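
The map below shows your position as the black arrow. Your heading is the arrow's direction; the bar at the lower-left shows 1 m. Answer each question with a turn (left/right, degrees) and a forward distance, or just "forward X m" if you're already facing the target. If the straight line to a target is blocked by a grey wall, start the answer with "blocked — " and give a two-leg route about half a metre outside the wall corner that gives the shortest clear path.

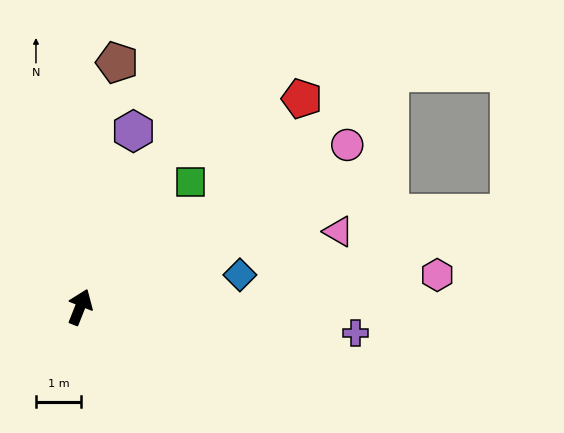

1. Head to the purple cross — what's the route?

turn right 74°, forward 6.2 m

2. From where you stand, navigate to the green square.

turn right 20°, forward 3.7 m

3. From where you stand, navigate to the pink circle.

turn right 37°, forward 7.0 m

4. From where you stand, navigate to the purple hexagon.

turn left 5°, forward 4.1 m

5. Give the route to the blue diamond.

turn right 57°, forward 3.6 m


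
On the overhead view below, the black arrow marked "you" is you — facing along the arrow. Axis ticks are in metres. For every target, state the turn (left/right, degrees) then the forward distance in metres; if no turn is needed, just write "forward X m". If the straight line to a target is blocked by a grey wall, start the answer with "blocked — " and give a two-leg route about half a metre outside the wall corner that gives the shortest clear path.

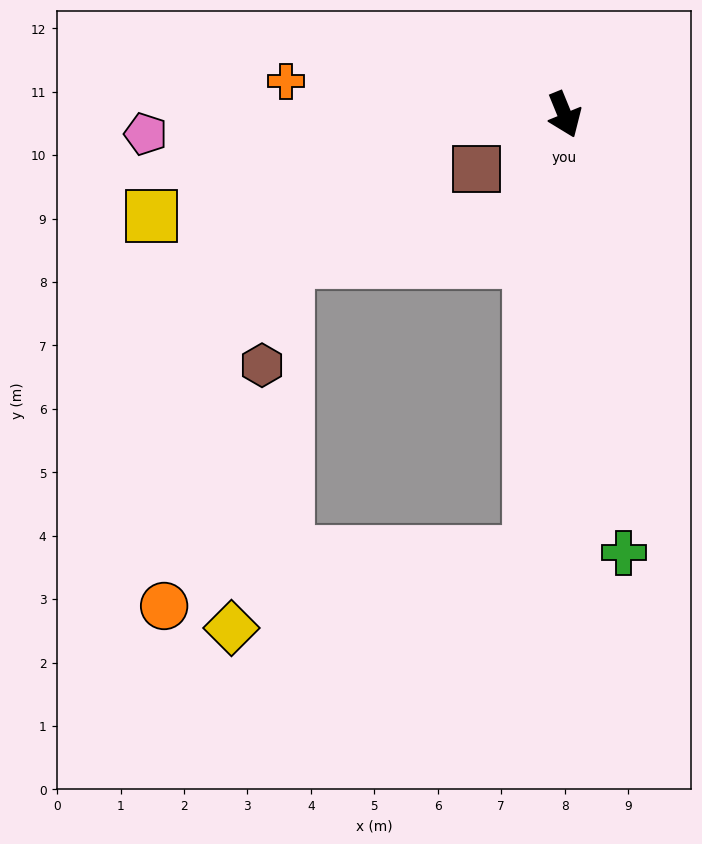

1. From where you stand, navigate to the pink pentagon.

turn right 110°, forward 6.6 m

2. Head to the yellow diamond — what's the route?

blocked — turn right 27°, forward 6.9 m, then turn right 71°, forward 4.8 m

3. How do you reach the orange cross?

turn right 119°, forward 4.4 m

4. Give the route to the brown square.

turn right 81°, forward 1.6 m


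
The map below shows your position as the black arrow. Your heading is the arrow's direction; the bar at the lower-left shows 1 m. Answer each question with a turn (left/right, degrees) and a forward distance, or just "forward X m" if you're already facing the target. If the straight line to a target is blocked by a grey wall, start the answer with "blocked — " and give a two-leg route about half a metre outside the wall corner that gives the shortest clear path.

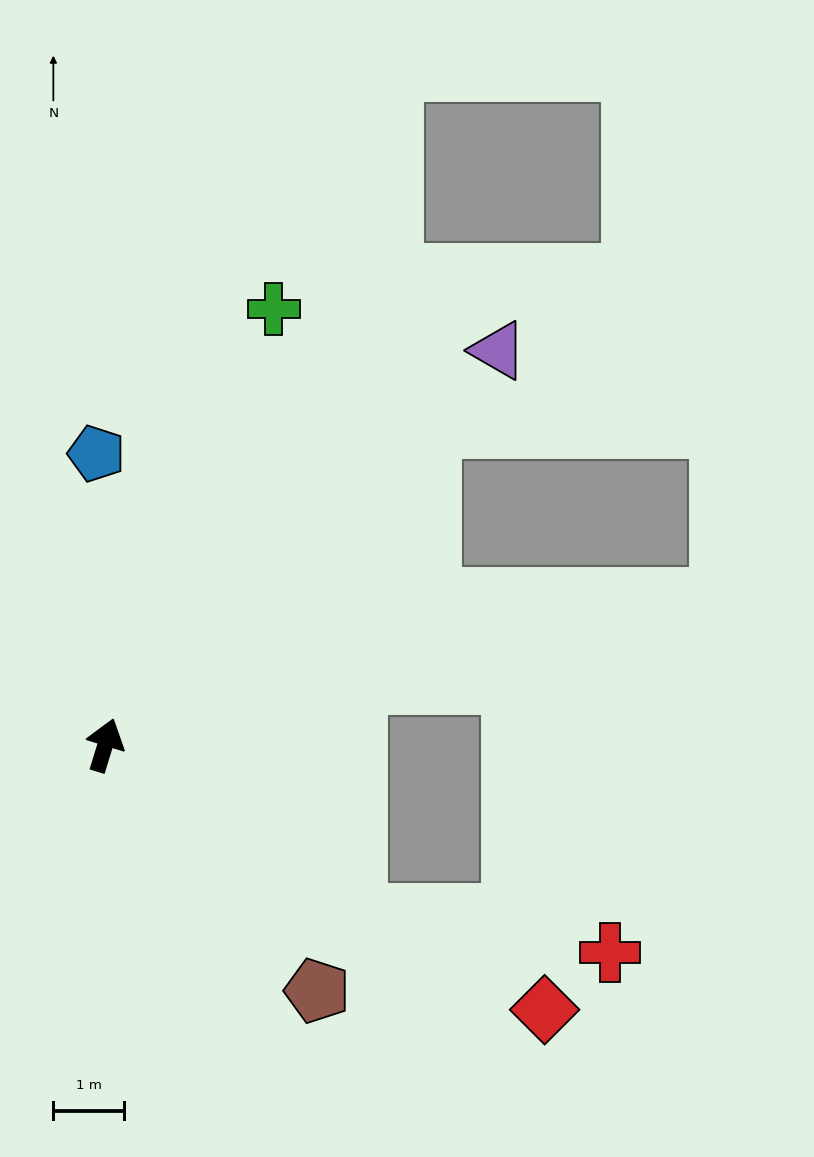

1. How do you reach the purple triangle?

turn right 28°, forward 7.8 m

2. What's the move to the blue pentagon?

turn left 19°, forward 4.1 m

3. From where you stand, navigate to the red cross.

blocked — turn right 107°, forward 4.3 m, then turn left 25°, forward 3.6 m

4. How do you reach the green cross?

turn right 4°, forward 6.6 m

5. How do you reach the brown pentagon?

turn right 122°, forward 4.6 m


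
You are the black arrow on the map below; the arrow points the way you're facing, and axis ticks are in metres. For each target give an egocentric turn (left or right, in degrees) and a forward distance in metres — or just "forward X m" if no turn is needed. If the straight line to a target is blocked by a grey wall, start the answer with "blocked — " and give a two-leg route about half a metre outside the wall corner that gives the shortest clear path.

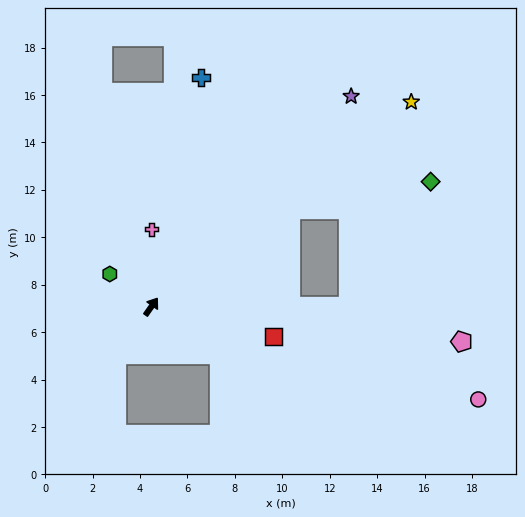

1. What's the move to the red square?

turn right 69°, forward 5.3 m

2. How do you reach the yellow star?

turn right 17°, forward 13.9 m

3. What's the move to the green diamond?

blocked — turn right 20°, forward 7.1 m, then turn right 24°, forward 6.0 m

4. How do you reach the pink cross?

turn left 35°, forward 3.3 m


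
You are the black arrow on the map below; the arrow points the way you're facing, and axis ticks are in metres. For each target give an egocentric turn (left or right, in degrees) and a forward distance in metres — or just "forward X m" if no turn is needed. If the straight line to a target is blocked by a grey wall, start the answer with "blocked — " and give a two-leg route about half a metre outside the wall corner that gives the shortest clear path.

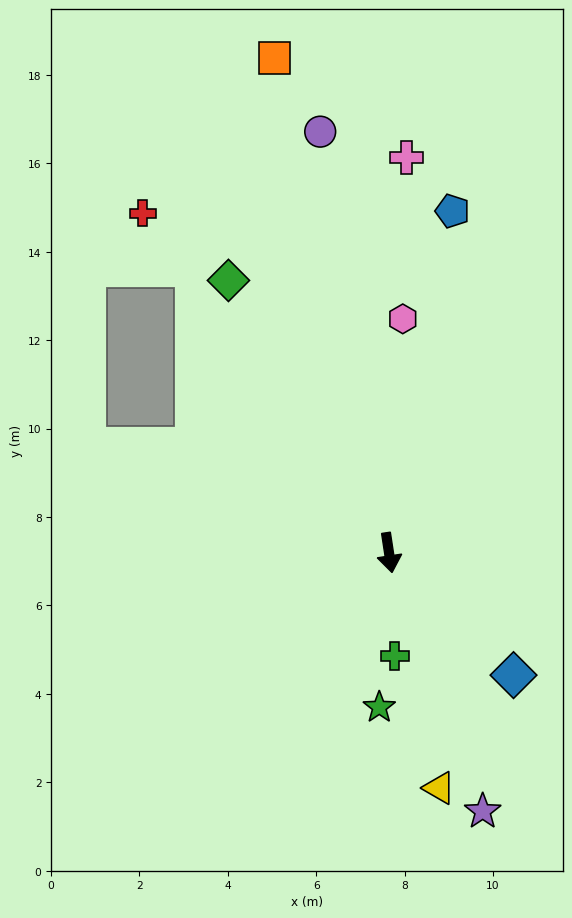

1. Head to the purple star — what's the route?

turn left 11°, forward 6.2 m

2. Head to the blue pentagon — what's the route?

turn left 161°, forward 7.9 m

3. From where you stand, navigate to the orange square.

turn right 176°, forward 11.5 m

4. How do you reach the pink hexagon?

turn left 168°, forward 5.3 m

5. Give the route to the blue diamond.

turn left 37°, forward 3.9 m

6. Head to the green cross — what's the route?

turn right 5°, forward 2.3 m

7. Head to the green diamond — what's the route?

turn right 158°, forward 7.1 m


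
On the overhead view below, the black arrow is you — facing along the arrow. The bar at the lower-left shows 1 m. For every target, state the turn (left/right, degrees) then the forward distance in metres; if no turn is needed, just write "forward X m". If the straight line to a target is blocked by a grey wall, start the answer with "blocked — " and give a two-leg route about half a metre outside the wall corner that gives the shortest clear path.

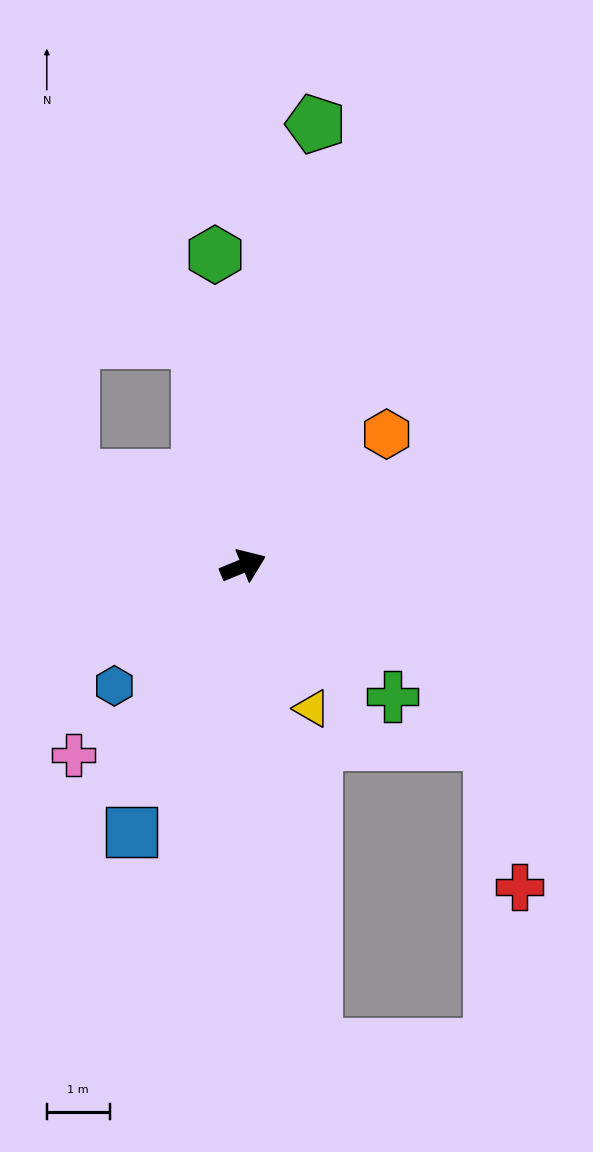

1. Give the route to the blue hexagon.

turn right 159°, forward 2.8 m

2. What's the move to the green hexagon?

turn left 73°, forward 5.0 m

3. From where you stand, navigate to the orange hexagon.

turn left 20°, forward 3.1 m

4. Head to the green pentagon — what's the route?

turn left 58°, forward 7.1 m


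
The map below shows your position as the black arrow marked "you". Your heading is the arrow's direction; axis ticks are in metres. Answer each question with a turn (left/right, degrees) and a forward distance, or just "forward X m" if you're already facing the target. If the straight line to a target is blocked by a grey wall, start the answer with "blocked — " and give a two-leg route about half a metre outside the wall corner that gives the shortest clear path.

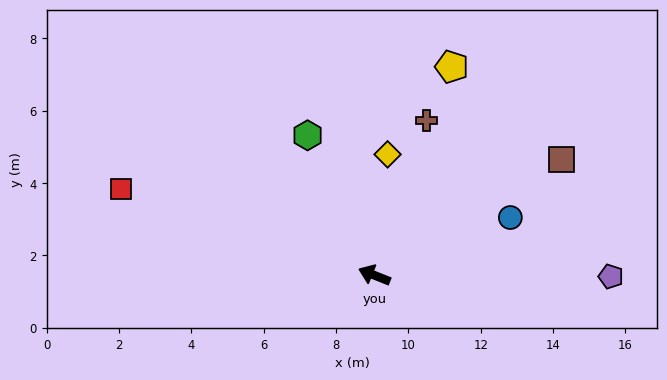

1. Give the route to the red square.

turn left 3°, forward 7.4 m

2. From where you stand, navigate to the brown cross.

turn right 87°, forward 4.5 m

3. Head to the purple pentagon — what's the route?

turn right 159°, forward 6.5 m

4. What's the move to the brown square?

turn right 126°, forward 6.1 m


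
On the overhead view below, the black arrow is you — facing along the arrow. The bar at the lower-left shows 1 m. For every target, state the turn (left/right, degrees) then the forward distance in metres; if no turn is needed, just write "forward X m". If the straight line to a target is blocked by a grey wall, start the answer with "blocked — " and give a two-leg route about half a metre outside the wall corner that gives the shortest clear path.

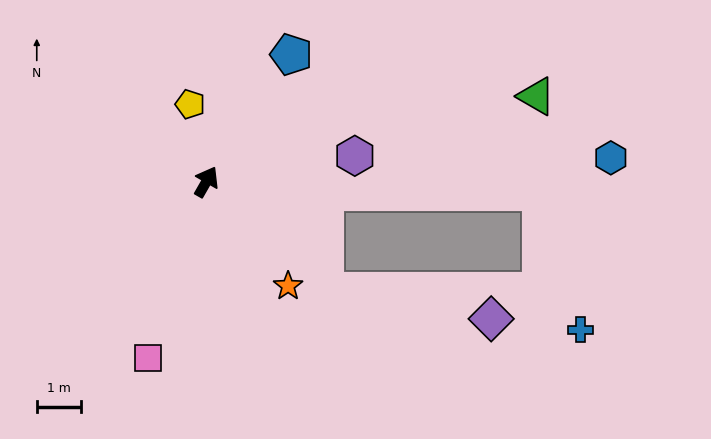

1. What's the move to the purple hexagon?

turn right 50°, forward 3.4 m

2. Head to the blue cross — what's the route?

blocked — turn right 62°, forward 7.5 m, then turn right 72°, forward 3.2 m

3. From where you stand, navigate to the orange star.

turn right 112°, forward 3.0 m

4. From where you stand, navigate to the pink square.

turn right 169°, forward 4.2 m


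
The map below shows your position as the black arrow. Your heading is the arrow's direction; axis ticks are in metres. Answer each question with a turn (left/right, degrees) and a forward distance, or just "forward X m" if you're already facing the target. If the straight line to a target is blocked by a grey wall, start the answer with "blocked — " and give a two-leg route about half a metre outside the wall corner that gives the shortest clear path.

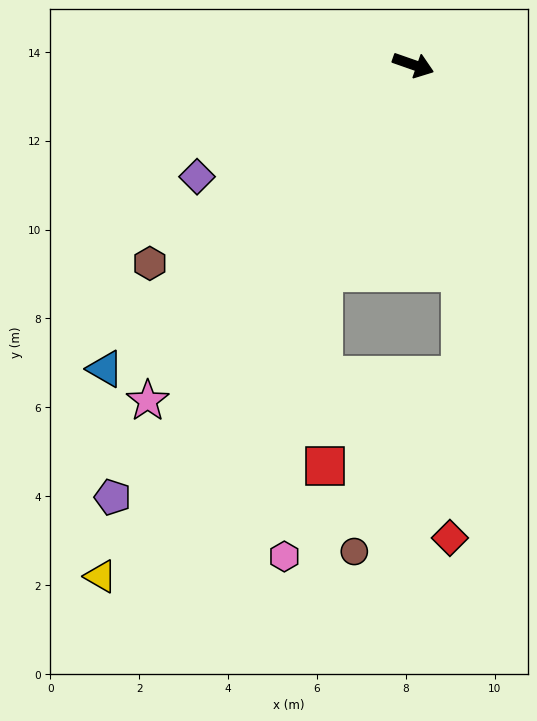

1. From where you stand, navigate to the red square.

blocked — turn right 94°, forward 5.1 m, then turn left 24°, forward 4.3 m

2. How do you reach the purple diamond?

turn right 133°, forward 5.5 m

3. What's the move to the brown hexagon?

turn right 124°, forward 7.4 m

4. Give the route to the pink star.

turn right 109°, forward 9.6 m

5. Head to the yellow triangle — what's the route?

turn right 102°, forward 13.5 m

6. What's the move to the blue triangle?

turn right 116°, forward 9.7 m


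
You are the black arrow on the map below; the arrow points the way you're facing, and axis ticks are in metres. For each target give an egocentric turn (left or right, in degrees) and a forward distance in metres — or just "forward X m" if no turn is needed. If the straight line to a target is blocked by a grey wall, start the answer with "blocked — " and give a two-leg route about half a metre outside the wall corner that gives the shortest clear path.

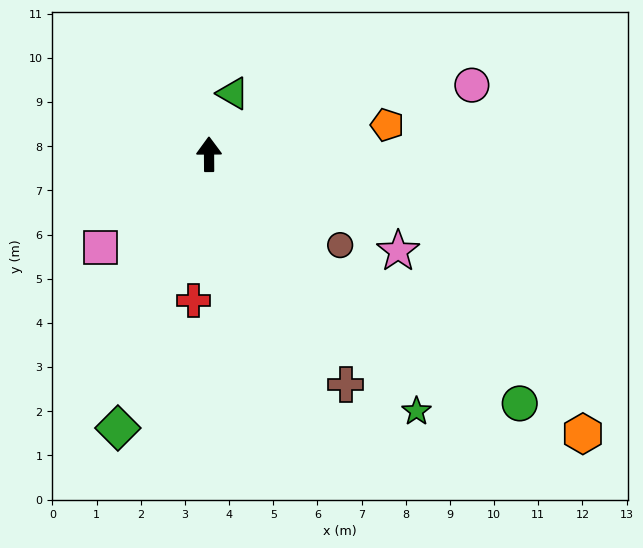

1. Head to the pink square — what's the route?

turn left 130°, forward 3.2 m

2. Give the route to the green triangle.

turn right 22°, forward 1.5 m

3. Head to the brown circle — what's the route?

turn right 125°, forward 3.6 m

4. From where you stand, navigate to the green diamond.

turn left 161°, forward 6.5 m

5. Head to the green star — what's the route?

turn right 141°, forward 7.5 m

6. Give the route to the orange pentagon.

turn right 81°, forward 4.1 m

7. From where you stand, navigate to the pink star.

turn right 117°, forward 4.8 m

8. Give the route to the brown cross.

turn right 150°, forward 6.1 m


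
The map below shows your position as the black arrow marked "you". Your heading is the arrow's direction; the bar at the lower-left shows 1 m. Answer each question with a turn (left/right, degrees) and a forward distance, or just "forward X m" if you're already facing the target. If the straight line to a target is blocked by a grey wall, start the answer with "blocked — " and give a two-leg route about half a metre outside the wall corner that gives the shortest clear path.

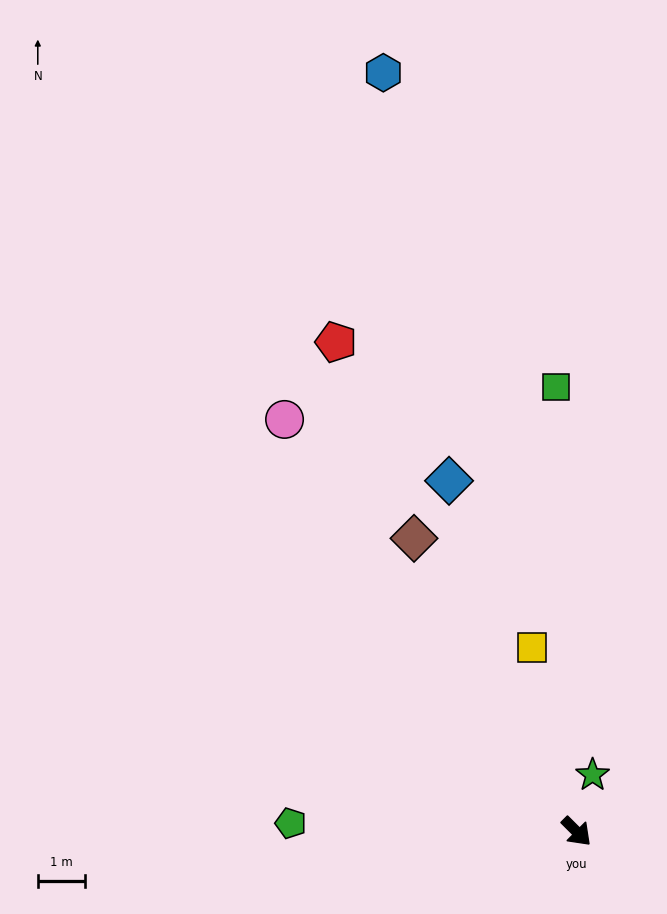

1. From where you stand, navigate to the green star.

turn left 119°, forward 1.2 m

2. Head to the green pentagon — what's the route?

turn right 137°, forward 6.0 m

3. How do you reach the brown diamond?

turn left 164°, forward 7.1 m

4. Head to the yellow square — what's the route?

turn left 149°, forward 4.0 m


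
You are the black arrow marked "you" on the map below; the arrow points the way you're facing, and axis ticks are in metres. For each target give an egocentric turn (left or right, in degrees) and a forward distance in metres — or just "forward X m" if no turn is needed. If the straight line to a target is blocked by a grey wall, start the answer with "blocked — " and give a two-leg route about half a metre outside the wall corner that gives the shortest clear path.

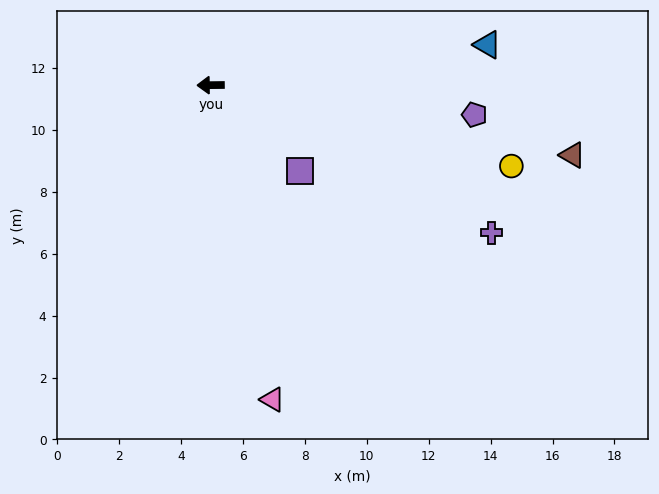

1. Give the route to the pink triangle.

turn left 100°, forward 10.3 m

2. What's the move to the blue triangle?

turn right 172°, forward 9.0 m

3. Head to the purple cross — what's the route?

turn left 152°, forward 10.2 m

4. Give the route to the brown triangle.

turn left 168°, forward 11.9 m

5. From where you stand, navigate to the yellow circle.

turn left 164°, forward 10.1 m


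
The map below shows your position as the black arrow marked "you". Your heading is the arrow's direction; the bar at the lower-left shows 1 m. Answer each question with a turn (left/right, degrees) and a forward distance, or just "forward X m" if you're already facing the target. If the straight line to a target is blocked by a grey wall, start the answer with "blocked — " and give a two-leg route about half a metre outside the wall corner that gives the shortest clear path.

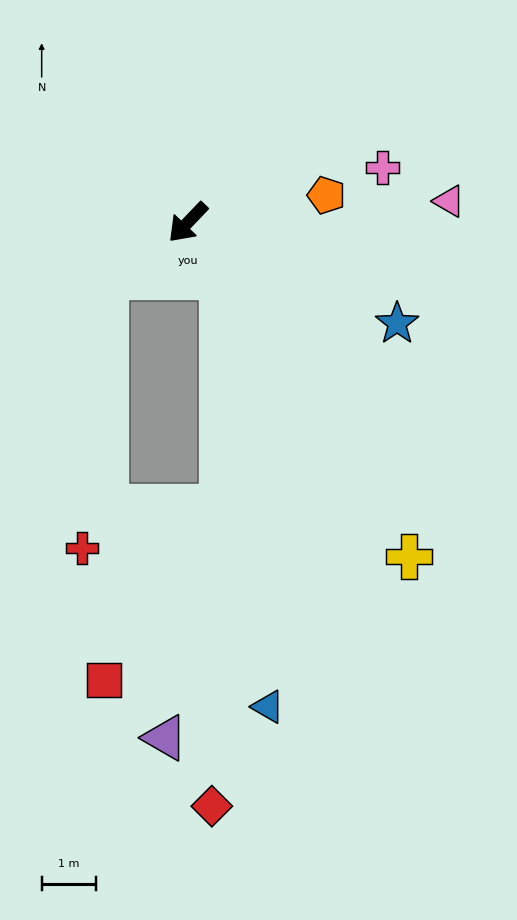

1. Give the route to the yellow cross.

turn left 77°, forward 7.3 m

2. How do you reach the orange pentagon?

turn left 145°, forward 2.6 m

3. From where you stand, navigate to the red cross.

blocked — turn right 13°, forward 1.8 m, then turn left 52°, forward 5.0 m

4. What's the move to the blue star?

turn left 108°, forward 4.3 m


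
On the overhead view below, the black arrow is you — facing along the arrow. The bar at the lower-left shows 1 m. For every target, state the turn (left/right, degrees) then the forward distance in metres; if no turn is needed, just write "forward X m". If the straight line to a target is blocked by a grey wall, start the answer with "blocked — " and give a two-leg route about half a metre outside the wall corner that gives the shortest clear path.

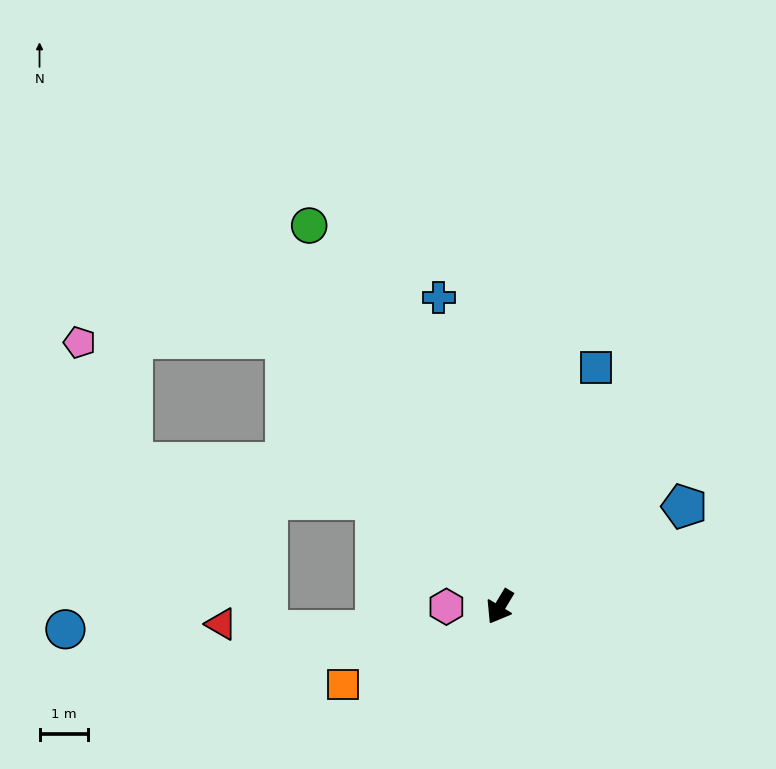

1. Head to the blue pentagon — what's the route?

turn left 150°, forward 4.3 m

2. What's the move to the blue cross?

turn right 138°, forward 6.5 m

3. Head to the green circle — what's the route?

turn right 122°, forward 8.8 m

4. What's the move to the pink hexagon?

turn right 59°, forward 1.1 m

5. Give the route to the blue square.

turn right 171°, forward 5.3 m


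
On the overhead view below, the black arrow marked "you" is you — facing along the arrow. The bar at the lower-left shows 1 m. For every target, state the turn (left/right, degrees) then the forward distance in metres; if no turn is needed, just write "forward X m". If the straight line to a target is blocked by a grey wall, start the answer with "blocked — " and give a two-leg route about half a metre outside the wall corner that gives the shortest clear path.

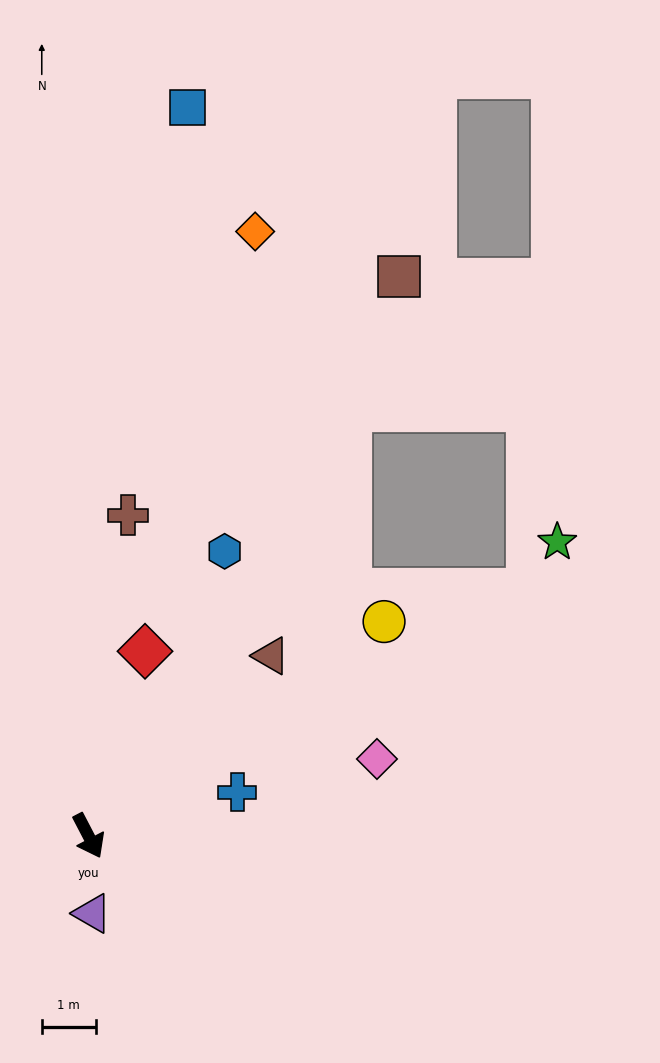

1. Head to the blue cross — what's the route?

turn left 79°, forward 2.9 m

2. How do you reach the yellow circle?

turn left 98°, forward 6.8 m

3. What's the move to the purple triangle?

turn right 25°, forward 1.4 m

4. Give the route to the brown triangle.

turn left 107°, forward 4.8 m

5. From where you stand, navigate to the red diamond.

turn left 135°, forward 3.6 m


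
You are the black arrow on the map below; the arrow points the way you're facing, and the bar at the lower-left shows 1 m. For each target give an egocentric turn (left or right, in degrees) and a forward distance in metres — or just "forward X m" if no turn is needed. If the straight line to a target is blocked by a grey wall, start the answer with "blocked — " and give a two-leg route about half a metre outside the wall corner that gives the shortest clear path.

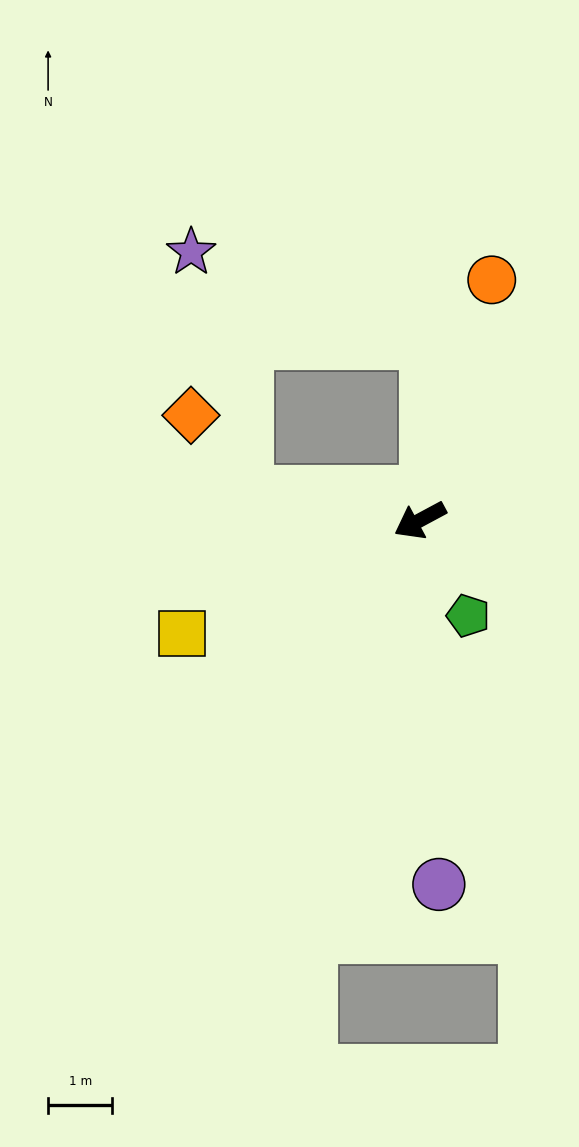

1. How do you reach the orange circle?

turn right 135°, forward 3.9 m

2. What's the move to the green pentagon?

turn left 89°, forward 1.7 m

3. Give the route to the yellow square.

turn right 3°, forward 4.1 m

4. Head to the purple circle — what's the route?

turn left 65°, forward 5.7 m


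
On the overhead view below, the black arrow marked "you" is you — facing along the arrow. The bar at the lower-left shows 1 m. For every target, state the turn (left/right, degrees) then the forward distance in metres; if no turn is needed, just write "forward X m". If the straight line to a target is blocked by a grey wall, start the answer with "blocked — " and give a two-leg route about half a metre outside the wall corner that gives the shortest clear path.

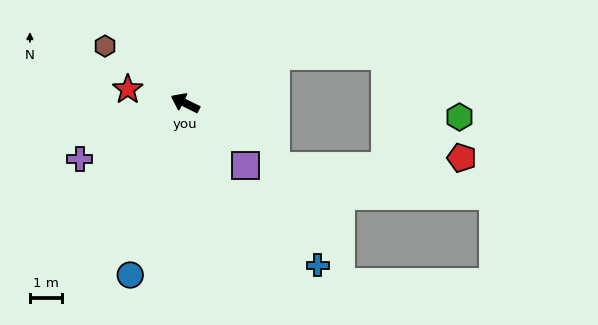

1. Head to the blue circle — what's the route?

turn left 99°, forward 5.6 m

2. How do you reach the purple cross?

turn left 54°, forward 3.7 m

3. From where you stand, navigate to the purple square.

turn left 161°, forward 2.7 m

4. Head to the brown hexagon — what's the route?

turn right 9°, forward 3.1 m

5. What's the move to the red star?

turn left 13°, forward 1.8 m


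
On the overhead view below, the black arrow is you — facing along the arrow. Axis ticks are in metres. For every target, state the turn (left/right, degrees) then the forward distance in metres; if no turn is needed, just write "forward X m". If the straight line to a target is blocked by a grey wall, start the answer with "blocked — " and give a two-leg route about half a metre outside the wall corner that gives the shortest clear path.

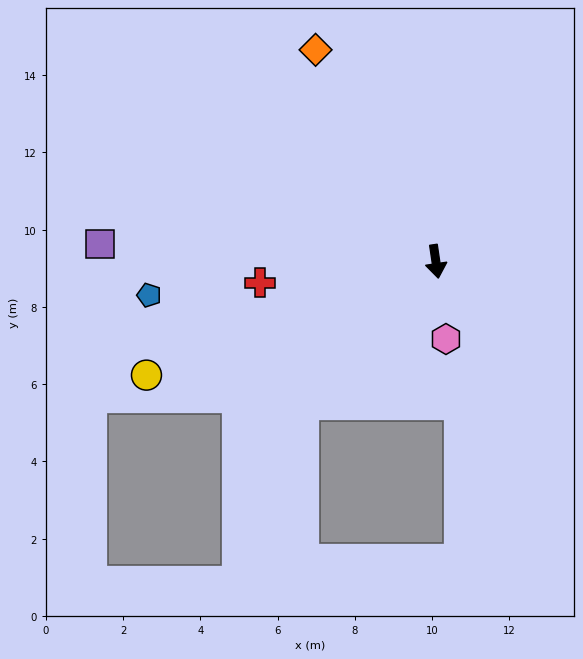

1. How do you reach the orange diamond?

turn right 159°, forward 6.3 m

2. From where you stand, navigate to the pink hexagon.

forward 2.0 m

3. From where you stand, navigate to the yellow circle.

turn right 77°, forward 8.0 m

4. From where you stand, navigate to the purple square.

turn right 101°, forward 8.7 m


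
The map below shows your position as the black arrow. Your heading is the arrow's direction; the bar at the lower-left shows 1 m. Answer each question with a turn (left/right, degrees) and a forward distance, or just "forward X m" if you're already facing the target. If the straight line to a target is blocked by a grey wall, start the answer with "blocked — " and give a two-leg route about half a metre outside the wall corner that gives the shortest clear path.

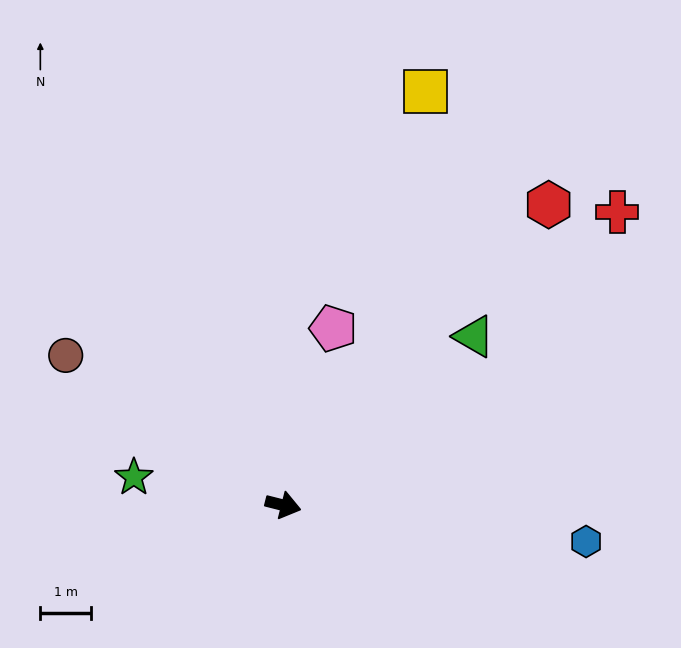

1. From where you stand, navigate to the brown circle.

turn left 160°, forward 5.2 m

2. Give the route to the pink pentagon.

turn left 88°, forward 3.6 m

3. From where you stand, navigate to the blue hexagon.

turn left 7°, forward 6.0 m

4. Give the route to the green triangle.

turn left 56°, forward 5.0 m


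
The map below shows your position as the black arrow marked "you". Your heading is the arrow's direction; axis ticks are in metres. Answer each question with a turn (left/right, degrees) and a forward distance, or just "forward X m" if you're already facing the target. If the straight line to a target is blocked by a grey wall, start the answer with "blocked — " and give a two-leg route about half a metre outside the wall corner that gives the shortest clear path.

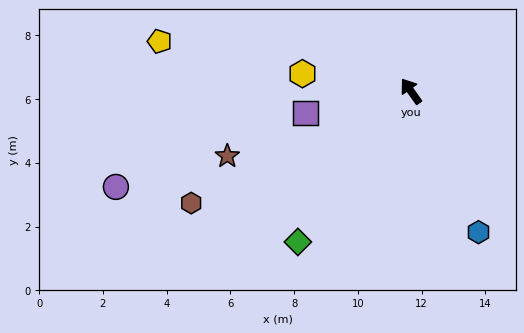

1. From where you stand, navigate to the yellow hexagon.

turn left 45°, forward 3.4 m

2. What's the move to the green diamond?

turn left 108°, forward 5.9 m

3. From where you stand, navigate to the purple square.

turn left 66°, forward 3.4 m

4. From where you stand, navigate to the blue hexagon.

turn left 170°, forward 4.9 m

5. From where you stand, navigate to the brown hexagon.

turn left 82°, forward 7.7 m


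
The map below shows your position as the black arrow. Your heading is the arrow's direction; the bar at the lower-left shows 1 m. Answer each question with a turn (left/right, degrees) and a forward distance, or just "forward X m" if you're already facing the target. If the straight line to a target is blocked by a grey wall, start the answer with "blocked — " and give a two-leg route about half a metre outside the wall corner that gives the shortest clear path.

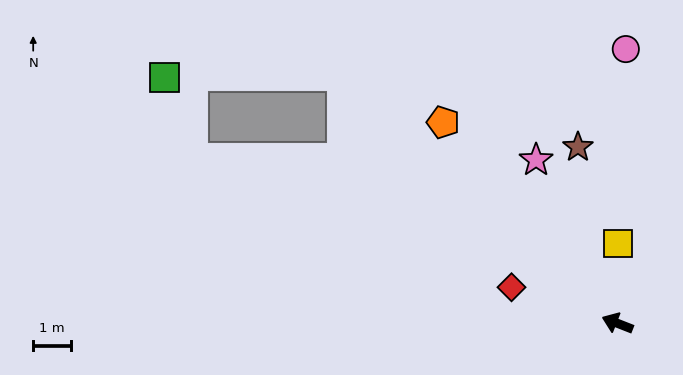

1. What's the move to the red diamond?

turn left 3°, forward 3.0 m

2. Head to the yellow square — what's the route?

turn right 69°, forward 2.1 m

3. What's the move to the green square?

blocked — turn right 21°, forward 9.8 m, then turn left 43°, forward 4.8 m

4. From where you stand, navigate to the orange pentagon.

turn right 28°, forward 7.1 m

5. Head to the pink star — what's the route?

turn right 42°, forward 4.8 m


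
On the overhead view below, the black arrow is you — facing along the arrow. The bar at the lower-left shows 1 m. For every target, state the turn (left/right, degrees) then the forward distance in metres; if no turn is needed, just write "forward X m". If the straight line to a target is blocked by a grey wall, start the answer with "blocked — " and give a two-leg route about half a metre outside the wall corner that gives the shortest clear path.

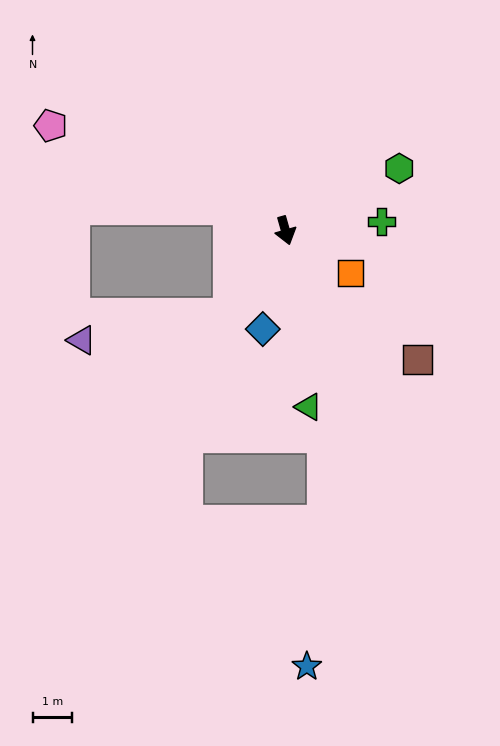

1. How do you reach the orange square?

turn left 41°, forward 2.0 m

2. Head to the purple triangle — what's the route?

blocked — turn right 49°, forward 2.6 m, then turn right 47°, forward 3.8 m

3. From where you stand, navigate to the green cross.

turn left 79°, forward 2.4 m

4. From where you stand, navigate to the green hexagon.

turn left 103°, forward 3.3 m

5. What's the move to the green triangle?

turn right 8°, forward 4.5 m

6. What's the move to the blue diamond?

turn right 29°, forward 2.6 m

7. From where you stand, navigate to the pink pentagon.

turn right 130°, forward 6.5 m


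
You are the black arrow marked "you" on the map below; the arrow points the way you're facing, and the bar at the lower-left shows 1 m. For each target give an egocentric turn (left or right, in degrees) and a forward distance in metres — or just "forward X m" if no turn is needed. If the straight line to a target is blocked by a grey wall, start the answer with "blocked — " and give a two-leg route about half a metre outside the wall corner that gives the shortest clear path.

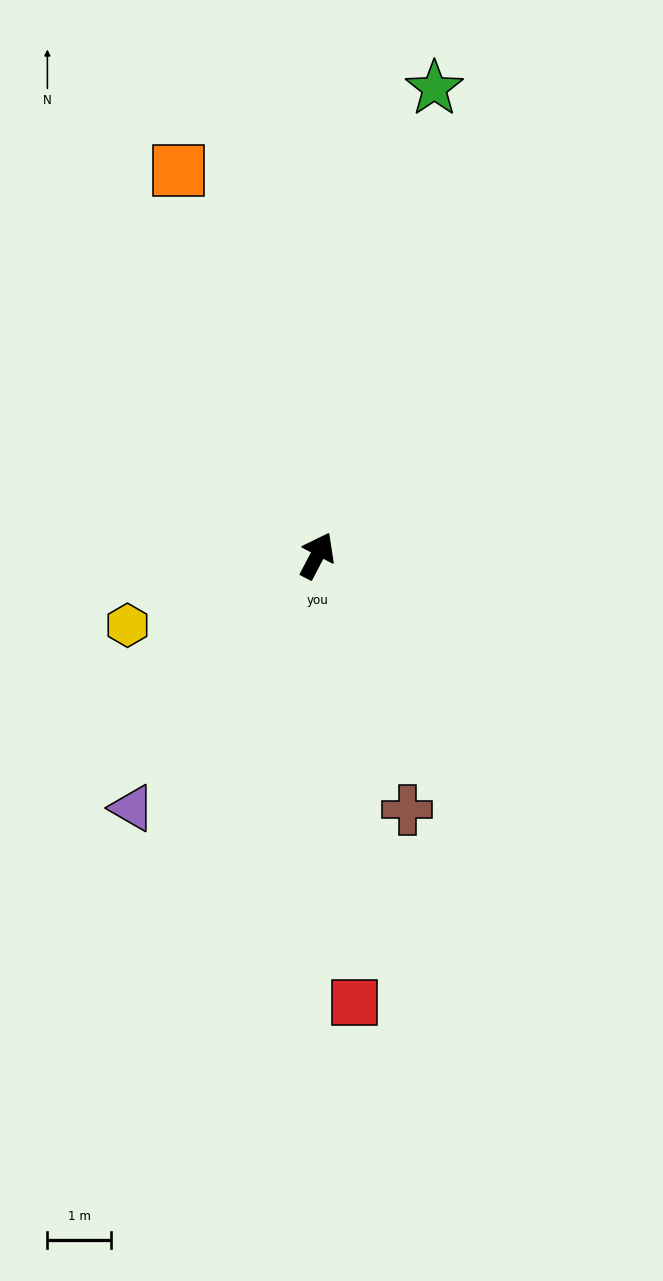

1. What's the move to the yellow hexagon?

turn left 138°, forward 3.2 m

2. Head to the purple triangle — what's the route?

turn left 171°, forward 5.0 m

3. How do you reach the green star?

turn left 14°, forward 7.6 m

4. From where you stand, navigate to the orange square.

turn left 47°, forward 6.5 m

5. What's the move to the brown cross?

turn right 133°, forward 4.3 m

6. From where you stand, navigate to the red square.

turn right 148°, forward 7.1 m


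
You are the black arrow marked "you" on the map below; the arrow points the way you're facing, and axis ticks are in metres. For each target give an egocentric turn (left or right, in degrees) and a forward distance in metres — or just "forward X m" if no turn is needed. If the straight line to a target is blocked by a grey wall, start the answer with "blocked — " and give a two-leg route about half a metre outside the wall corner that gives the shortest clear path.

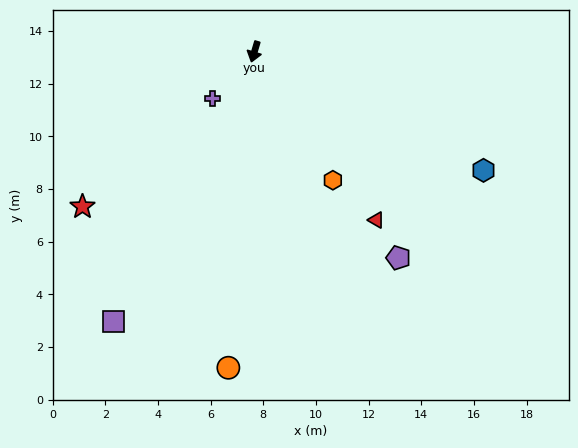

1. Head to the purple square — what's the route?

turn right 11°, forward 11.5 m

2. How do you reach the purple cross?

turn right 25°, forward 2.4 m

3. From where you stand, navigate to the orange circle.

turn left 12°, forward 12.0 m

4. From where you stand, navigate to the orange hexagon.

turn left 48°, forward 5.7 m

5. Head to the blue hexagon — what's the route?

turn left 79°, forward 9.8 m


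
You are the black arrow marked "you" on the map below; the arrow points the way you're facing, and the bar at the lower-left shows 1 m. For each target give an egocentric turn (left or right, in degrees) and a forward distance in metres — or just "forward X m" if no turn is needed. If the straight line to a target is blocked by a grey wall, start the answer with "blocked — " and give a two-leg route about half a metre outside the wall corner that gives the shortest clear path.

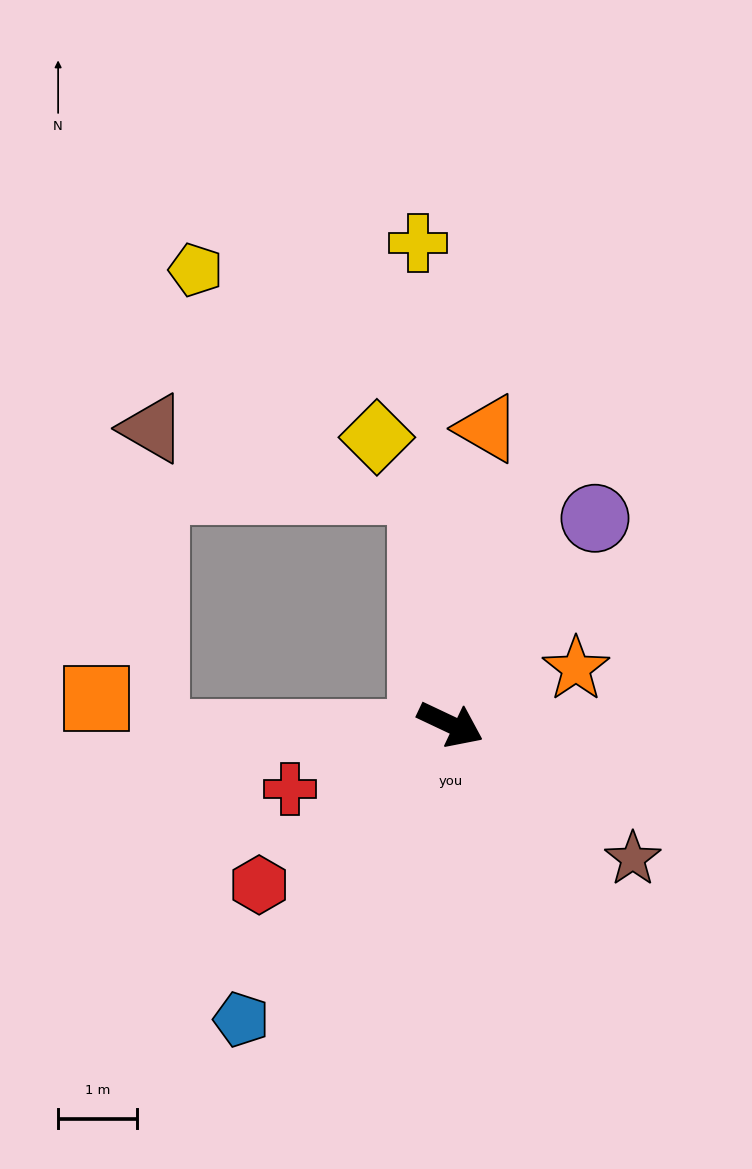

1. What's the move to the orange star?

turn left 49°, forward 1.7 m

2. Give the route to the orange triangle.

turn left 108°, forward 3.8 m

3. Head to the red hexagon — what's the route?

turn right 115°, forward 3.1 m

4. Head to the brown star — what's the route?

turn right 11°, forward 2.9 m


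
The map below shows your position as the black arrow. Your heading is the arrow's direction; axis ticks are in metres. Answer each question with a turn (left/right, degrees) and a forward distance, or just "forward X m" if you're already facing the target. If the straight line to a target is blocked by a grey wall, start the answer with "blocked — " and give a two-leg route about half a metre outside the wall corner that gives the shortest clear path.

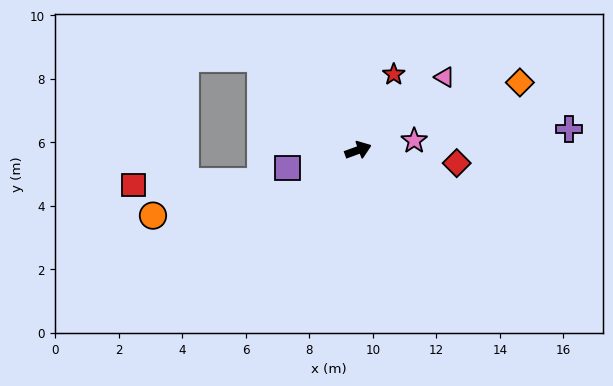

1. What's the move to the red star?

turn left 45°, forward 2.6 m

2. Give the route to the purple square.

turn left 174°, forward 2.3 m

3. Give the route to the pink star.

turn right 10°, forward 1.8 m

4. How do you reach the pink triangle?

turn left 20°, forward 3.6 m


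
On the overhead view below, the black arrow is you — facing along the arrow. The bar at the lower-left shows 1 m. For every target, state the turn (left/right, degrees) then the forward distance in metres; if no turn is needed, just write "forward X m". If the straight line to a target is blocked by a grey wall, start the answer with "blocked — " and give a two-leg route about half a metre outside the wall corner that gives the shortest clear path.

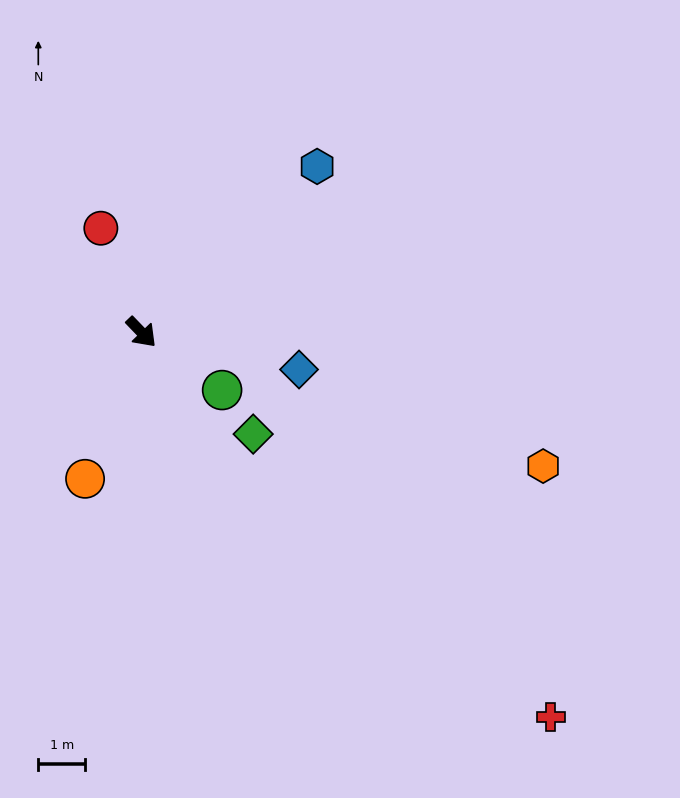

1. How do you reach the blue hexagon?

turn left 89°, forward 5.1 m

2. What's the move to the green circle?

turn left 10°, forward 2.1 m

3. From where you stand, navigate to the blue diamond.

turn left 33°, forward 3.4 m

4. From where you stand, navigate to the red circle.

turn left 157°, forward 2.4 m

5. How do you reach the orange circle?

turn right 65°, forward 3.3 m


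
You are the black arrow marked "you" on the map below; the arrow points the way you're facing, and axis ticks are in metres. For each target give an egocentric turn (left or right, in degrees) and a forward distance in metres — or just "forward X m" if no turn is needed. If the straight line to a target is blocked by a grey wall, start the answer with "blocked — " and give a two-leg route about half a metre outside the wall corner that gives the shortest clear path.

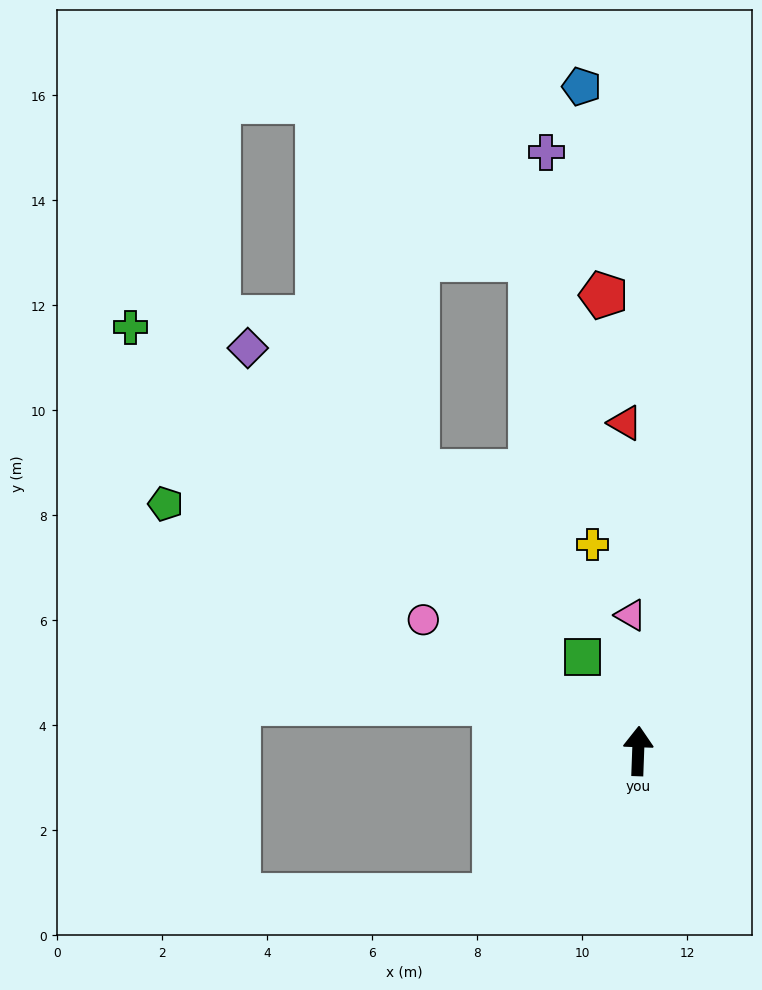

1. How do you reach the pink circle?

turn left 61°, forward 4.8 m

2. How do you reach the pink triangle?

turn left 5°, forward 2.6 m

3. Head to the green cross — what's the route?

turn left 52°, forward 12.6 m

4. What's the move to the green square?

turn left 33°, forward 2.1 m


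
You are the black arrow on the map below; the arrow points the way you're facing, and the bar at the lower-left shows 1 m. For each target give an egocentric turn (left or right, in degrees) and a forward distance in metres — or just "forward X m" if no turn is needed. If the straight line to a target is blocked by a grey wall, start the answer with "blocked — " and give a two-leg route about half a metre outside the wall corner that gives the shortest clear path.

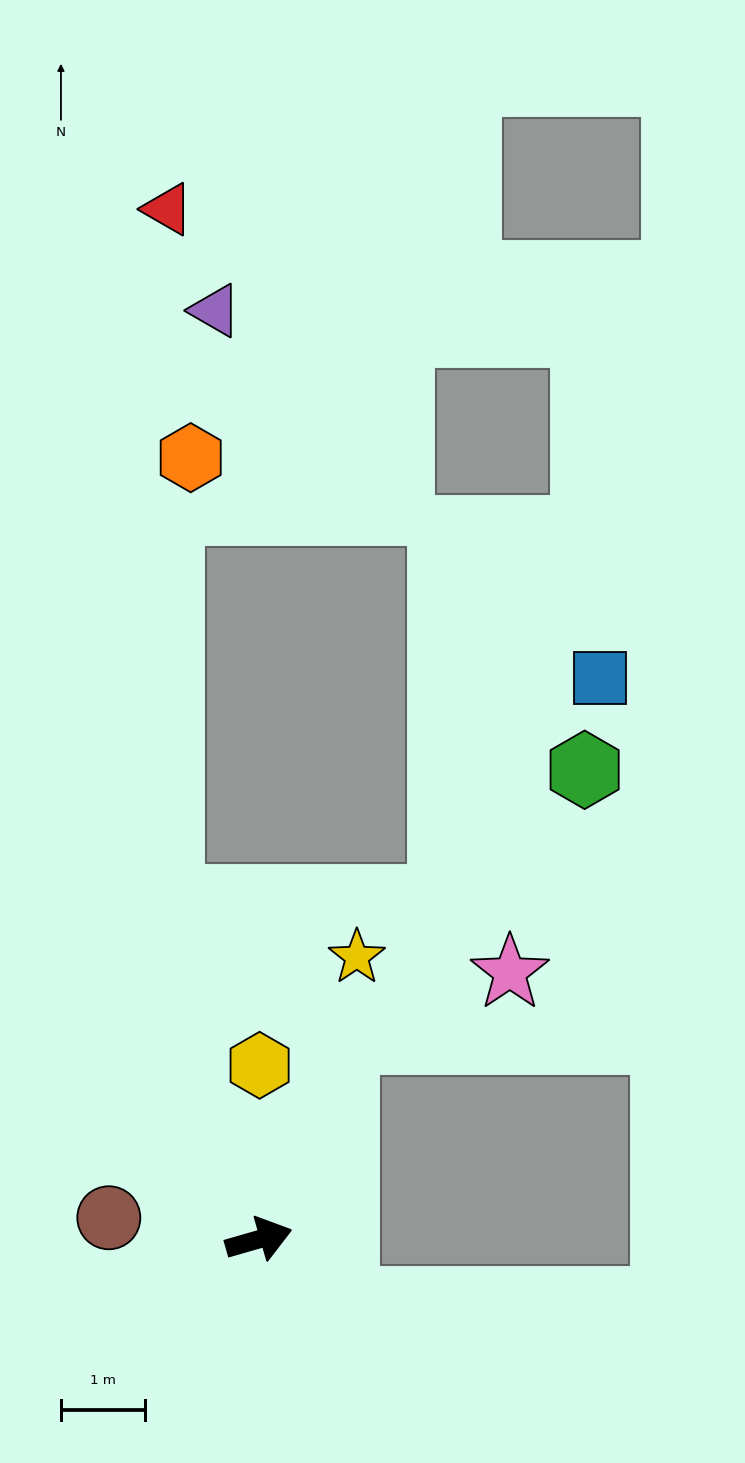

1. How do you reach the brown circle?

turn left 156°, forward 1.8 m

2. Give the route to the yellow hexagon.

turn left 74°, forward 2.1 m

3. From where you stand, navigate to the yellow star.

turn left 55°, forward 3.6 m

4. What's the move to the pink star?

blocked — turn left 51°, forward 2.6 m, then turn right 45°, forward 2.1 m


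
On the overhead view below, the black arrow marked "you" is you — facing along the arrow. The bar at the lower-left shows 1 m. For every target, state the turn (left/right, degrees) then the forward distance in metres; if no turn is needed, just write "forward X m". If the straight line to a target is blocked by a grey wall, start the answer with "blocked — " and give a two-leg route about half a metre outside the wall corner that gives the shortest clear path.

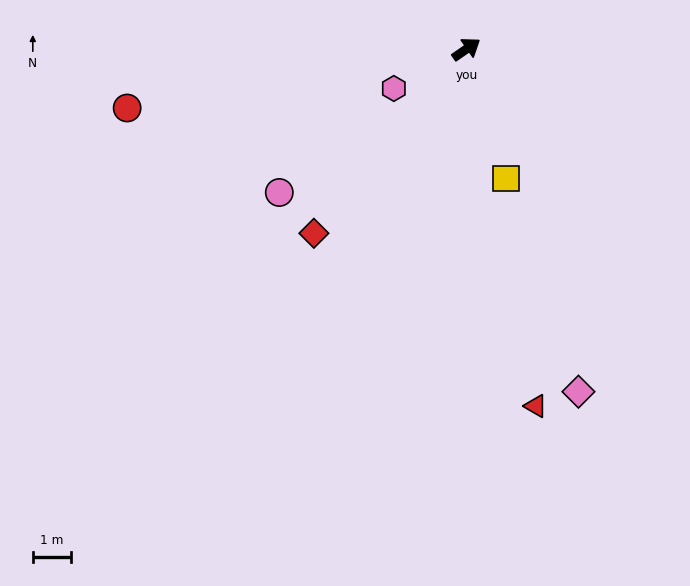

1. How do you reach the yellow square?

turn right 108°, forward 3.5 m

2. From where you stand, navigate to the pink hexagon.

turn left 174°, forward 2.1 m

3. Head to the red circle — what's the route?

turn left 155°, forward 8.9 m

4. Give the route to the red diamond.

turn right 164°, forward 6.2 m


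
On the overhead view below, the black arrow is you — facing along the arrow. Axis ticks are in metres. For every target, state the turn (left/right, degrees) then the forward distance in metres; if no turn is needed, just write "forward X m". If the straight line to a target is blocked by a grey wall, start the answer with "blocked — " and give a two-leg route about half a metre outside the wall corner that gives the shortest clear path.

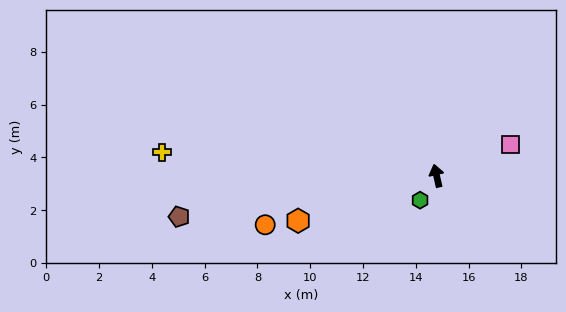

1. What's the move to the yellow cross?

turn left 72°, forward 10.4 m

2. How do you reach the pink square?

turn right 80°, forward 3.0 m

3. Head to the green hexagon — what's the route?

turn left 133°, forward 1.1 m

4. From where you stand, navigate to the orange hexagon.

turn left 95°, forward 5.5 m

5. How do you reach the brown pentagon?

turn left 86°, forward 9.9 m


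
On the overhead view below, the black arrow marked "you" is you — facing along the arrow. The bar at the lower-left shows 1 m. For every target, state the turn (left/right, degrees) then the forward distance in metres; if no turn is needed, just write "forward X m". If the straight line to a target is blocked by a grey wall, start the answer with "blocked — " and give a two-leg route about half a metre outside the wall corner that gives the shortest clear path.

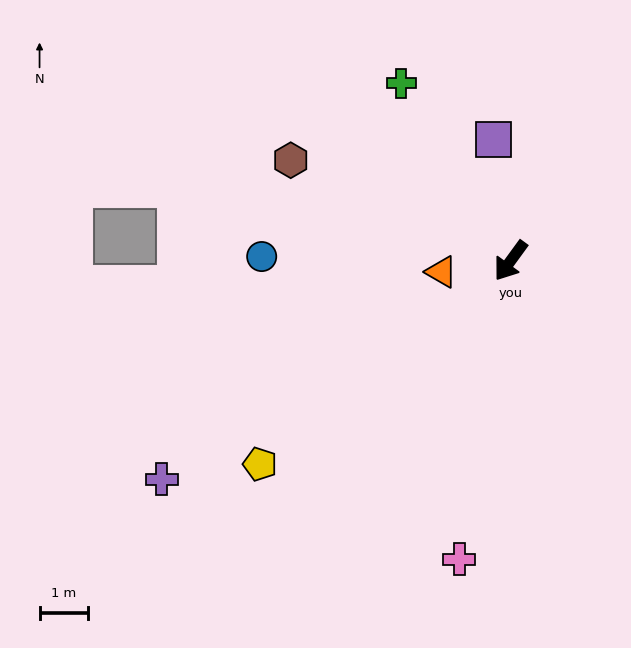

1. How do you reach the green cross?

turn right 112°, forward 4.3 m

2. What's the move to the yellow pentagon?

turn right 15°, forward 6.7 m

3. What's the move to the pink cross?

turn left 26°, forward 6.2 m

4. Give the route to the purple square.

turn right 136°, forward 2.5 m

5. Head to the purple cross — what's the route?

turn right 22°, forward 8.5 m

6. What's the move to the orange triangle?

turn right 45°, forward 1.4 m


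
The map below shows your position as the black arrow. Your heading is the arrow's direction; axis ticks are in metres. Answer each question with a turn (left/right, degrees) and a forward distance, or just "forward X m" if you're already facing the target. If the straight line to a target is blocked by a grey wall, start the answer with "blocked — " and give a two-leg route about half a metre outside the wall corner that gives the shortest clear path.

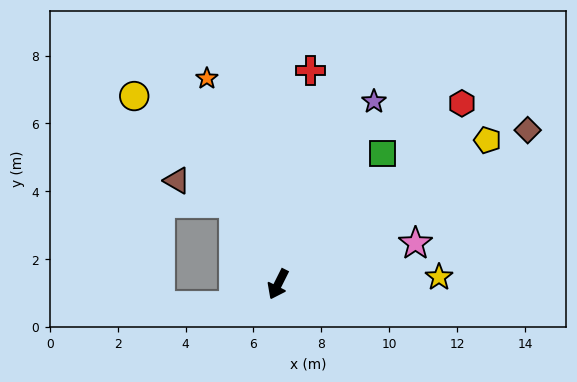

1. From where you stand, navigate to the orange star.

turn right 134°, forward 6.4 m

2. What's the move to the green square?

turn left 168°, forward 4.9 m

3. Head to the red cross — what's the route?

turn right 162°, forward 6.4 m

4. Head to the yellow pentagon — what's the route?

turn left 151°, forward 7.5 m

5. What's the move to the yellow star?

turn left 119°, forward 4.7 m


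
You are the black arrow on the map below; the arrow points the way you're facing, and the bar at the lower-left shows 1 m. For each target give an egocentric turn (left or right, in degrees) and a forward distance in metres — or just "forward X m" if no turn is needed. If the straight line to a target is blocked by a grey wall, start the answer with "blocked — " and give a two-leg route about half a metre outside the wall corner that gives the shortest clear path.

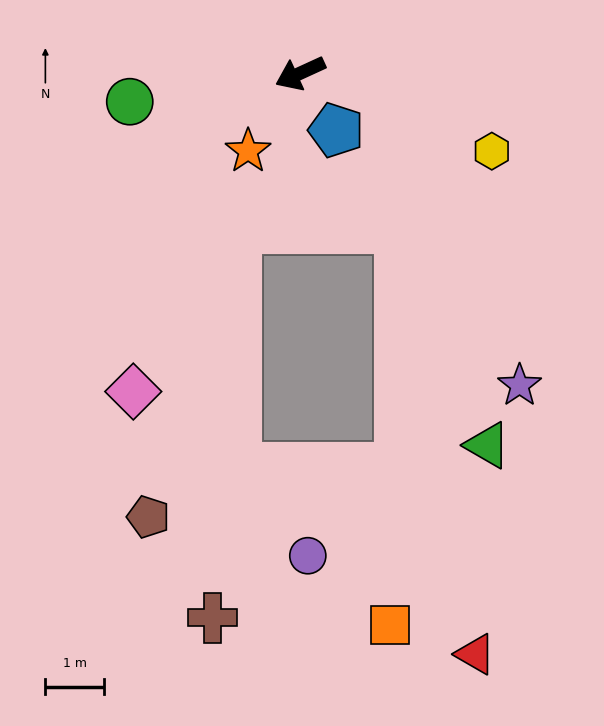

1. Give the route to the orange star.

turn left 32°, forward 1.6 m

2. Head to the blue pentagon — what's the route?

turn left 98°, forward 1.1 m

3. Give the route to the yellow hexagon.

turn left 133°, forward 3.5 m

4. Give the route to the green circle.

turn right 15°, forward 2.9 m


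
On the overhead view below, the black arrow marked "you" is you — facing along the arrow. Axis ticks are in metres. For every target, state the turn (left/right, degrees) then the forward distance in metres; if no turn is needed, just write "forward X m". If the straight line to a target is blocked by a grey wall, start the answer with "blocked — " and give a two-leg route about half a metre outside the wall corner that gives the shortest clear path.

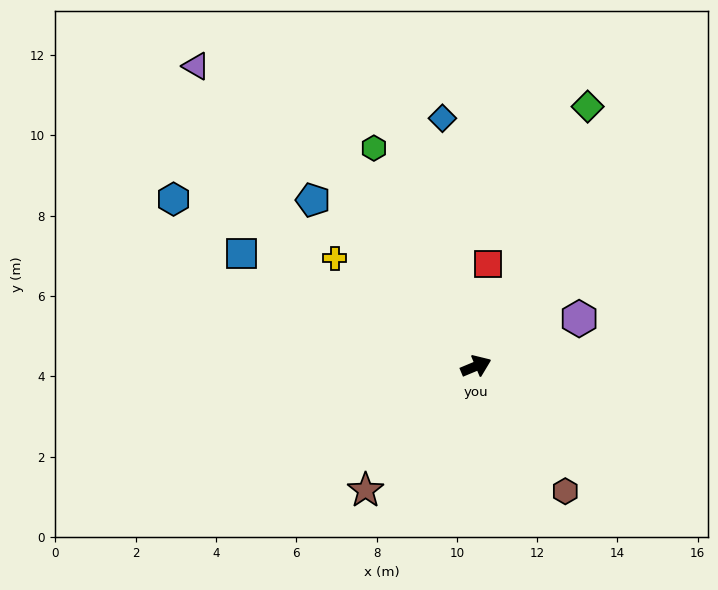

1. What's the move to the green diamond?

turn left 44°, forward 7.0 m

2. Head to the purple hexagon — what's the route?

turn left 2°, forward 2.8 m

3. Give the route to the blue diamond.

turn left 75°, forward 6.2 m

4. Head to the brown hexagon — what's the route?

turn right 77°, forward 3.8 m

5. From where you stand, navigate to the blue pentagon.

turn left 112°, forward 5.8 m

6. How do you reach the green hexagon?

turn left 92°, forward 6.0 m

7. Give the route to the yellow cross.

turn left 120°, forward 4.4 m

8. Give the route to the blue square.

turn left 132°, forward 6.5 m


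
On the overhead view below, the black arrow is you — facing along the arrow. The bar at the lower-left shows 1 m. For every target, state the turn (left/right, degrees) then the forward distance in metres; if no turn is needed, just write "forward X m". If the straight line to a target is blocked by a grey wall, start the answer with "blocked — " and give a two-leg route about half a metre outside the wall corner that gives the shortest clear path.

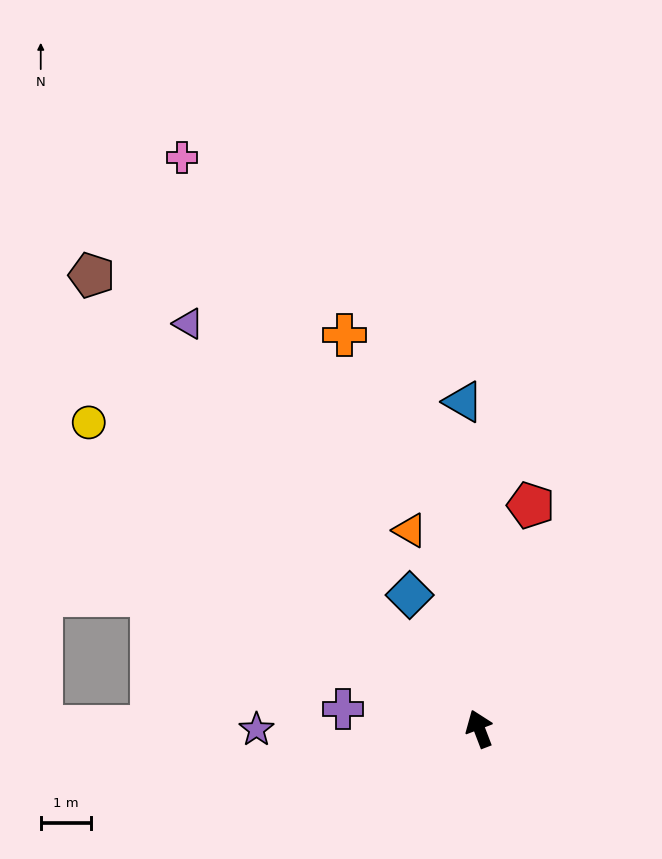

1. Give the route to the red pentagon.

turn right 34°, forward 4.6 m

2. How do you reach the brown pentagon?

turn left 20°, forward 11.9 m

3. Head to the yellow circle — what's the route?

turn left 31°, forward 9.9 m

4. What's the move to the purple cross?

turn left 61°, forward 2.7 m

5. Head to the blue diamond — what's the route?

turn left 7°, forward 3.0 m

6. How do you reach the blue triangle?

turn right 18°, forward 6.5 m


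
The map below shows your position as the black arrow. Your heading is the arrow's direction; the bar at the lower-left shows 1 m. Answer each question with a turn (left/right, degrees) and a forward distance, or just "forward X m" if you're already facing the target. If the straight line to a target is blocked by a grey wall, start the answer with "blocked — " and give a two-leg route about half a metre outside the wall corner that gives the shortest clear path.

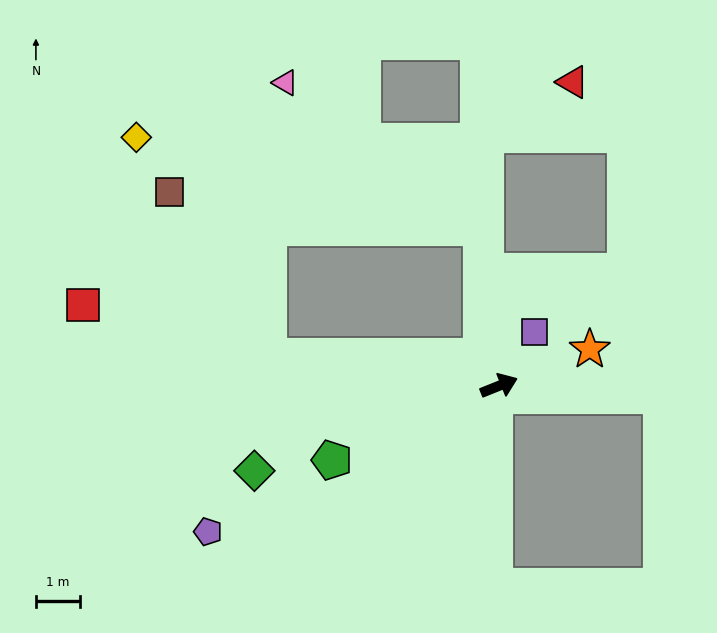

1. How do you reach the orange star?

forward 2.2 m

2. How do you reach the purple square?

turn left 35°, forward 1.5 m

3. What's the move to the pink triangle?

blocked — turn left 74°, forward 3.6 m, then turn left 48°, forward 5.6 m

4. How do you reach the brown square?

blocked — turn left 151°, forward 5.3 m, then turn right 52°, forward 4.4 m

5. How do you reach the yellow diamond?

blocked — turn left 74°, forward 3.6 m, then turn left 70°, forward 8.2 m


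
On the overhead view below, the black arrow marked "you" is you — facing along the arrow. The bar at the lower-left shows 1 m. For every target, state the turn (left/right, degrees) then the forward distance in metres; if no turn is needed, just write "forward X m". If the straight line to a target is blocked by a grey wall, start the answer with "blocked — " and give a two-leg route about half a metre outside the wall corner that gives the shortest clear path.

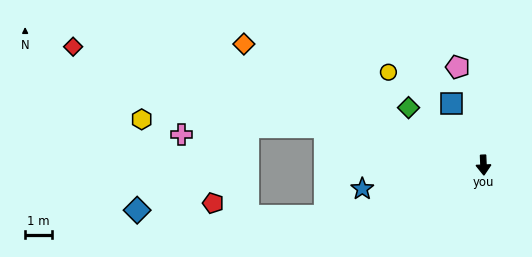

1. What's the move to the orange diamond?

turn right 119°, forward 10.2 m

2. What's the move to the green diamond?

turn right 130°, forward 3.6 m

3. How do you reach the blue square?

turn right 155°, forward 2.6 m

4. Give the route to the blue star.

turn right 81°, forward 4.7 m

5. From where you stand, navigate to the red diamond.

turn right 109°, forward 16.2 m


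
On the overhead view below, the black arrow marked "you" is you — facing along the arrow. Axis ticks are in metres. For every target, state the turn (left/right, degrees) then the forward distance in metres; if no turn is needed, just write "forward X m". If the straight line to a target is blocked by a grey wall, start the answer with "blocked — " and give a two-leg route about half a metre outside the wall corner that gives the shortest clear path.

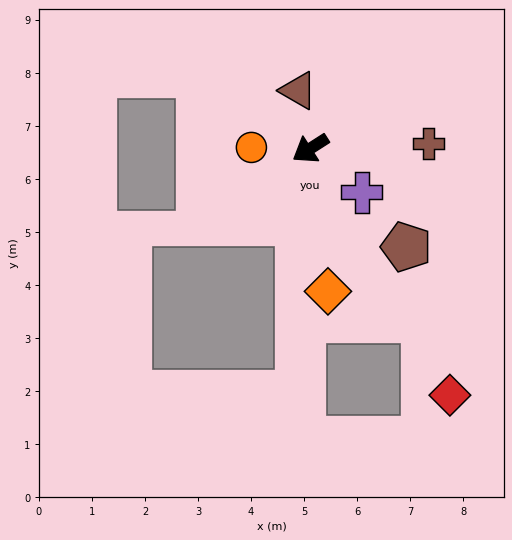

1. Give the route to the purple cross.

turn left 107°, forward 1.3 m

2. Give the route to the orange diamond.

turn left 64°, forward 2.7 m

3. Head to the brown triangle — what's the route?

turn right 111°, forward 1.1 m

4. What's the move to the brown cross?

turn left 150°, forward 2.2 m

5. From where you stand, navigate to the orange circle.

turn right 34°, forward 1.1 m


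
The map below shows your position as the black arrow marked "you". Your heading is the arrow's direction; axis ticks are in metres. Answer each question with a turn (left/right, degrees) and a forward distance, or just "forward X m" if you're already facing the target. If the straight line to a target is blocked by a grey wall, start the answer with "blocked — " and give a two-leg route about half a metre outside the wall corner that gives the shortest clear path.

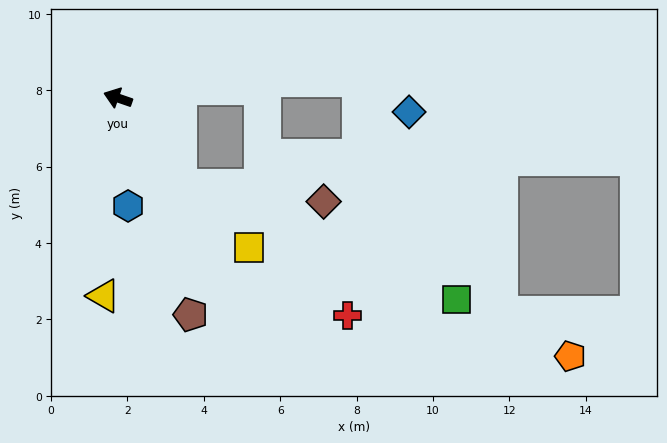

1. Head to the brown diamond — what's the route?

blocked — turn left 145°, forward 2.8 m, then turn left 47°, forward 3.8 m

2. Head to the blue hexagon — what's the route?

turn left 114°, forward 2.8 m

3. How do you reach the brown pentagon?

turn left 128°, forward 6.0 m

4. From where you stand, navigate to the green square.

blocked — turn left 145°, forward 2.8 m, then turn left 31°, forward 7.8 m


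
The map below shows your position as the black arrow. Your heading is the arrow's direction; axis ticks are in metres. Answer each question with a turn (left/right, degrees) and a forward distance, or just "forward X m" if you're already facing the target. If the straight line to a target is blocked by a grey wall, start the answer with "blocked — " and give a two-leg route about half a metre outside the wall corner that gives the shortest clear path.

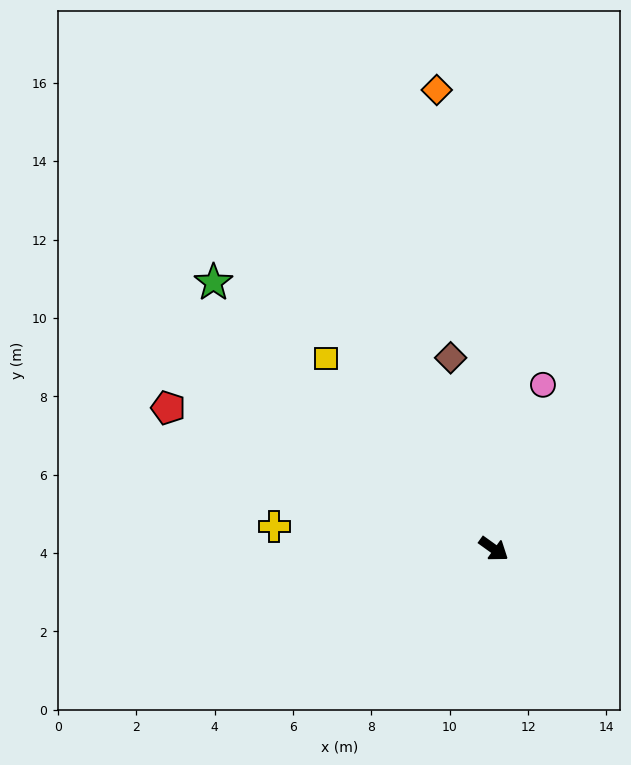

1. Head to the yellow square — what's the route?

turn left 167°, forward 6.5 m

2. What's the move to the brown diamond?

turn left 138°, forward 5.0 m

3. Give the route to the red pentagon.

turn right 168°, forward 9.1 m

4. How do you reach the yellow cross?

turn right 150°, forward 5.6 m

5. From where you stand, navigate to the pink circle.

turn left 109°, forward 4.4 m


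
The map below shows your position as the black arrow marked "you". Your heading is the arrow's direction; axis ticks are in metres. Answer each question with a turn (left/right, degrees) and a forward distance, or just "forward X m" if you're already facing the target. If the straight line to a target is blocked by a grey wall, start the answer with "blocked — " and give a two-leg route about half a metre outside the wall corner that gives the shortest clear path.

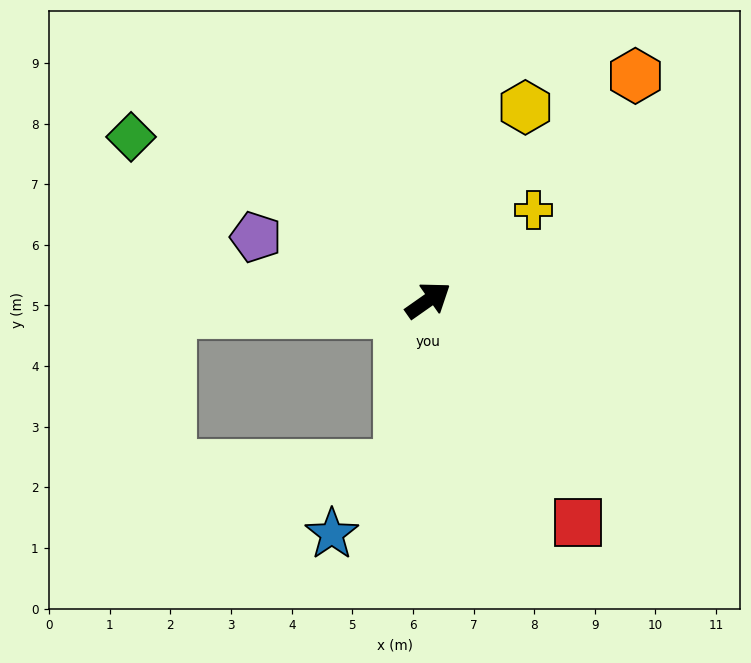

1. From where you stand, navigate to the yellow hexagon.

turn left 28°, forward 3.6 m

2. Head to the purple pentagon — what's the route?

turn left 125°, forward 3.0 m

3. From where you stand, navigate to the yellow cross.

turn left 6°, forward 2.3 m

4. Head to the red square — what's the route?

turn right 91°, forward 4.4 m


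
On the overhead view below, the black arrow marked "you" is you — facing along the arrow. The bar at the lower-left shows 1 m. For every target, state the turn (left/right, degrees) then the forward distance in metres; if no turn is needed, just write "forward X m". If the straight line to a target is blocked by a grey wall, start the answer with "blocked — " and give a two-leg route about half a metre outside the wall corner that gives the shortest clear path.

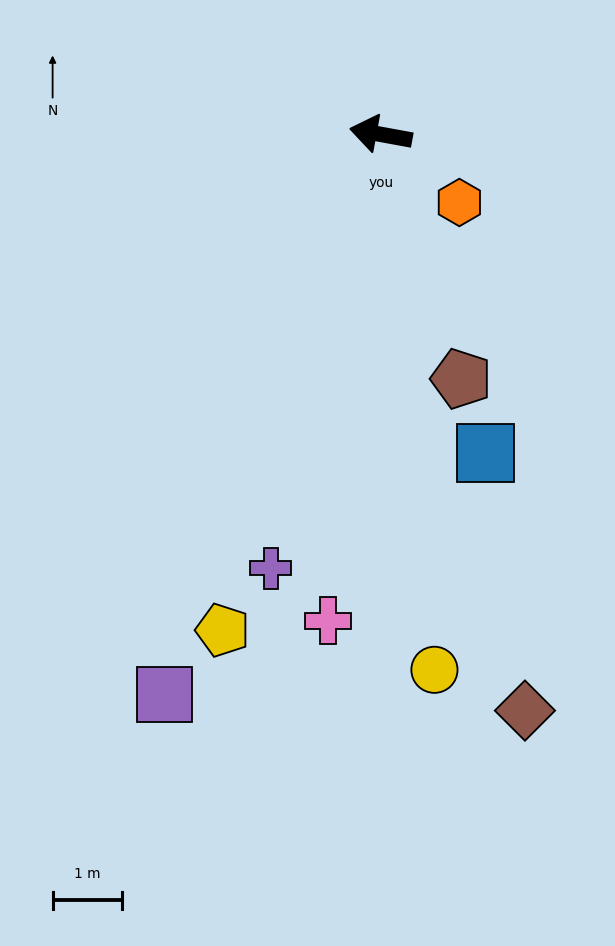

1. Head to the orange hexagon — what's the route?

turn left 149°, forward 1.5 m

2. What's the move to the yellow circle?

turn left 106°, forward 7.8 m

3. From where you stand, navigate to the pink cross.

turn left 94°, forward 7.1 m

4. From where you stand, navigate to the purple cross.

turn left 86°, forward 6.5 m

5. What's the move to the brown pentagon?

turn left 119°, forward 3.7 m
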